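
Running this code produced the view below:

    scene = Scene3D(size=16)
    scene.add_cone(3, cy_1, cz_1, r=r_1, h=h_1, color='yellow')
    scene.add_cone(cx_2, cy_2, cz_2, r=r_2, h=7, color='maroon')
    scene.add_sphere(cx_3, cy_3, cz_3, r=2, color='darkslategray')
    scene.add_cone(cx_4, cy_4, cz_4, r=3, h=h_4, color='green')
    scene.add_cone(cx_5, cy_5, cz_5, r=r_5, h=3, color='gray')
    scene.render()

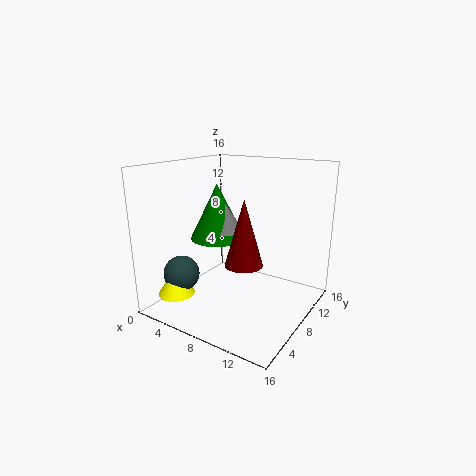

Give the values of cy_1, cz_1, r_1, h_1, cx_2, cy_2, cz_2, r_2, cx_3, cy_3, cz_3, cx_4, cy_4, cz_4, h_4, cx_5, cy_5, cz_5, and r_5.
cy_1 = 3
cz_1 = 2
r_1 = 2
h_1 = 3
cx_2 = 10
cy_2 = 6
cz_2 = 6
r_2 = 2
cx_3 = 3
cy_3 = 4
cz_3 = 4
cx_4 = 6
cy_4 = 7
cz_4 = 8
h_4 = 6
cx_5 = 7
cy_5 = 7
cz_5 = 9
r_5 = 2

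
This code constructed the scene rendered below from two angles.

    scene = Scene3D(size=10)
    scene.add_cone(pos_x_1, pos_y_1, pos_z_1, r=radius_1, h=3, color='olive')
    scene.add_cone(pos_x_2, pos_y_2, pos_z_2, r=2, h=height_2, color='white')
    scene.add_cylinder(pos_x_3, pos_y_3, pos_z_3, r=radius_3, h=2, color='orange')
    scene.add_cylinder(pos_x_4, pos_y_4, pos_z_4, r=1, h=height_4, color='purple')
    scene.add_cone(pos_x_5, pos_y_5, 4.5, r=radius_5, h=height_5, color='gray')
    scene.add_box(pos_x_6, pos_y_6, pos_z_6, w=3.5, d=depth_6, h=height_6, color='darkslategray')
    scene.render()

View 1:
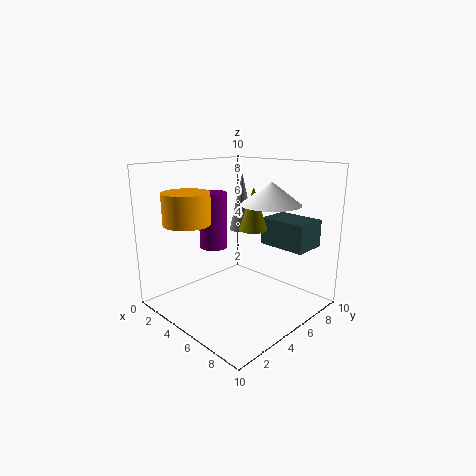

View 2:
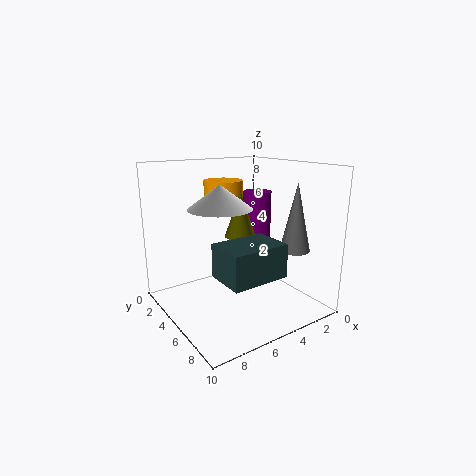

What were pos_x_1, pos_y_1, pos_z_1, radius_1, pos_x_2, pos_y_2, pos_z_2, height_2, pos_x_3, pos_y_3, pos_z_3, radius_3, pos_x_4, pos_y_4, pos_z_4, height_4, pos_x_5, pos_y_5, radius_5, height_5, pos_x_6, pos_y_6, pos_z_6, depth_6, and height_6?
pos_x_1 = 5.5; pos_y_1 = 6; pos_z_1 = 5.5; radius_1 = 1; pos_x_2 = 7; pos_y_2 = 6; pos_z_2 = 7.5; height_2 = 1.5; pos_x_3 = 4; pos_y_3 = 1.5; pos_z_3 = 6.5; radius_3 = 1.5; pos_x_4 = 3; pos_y_4 = 4.5; pos_z_4 = 4; height_4 = 4; pos_x_5 = 2.5; pos_y_5 = 8; radius_5 = 1; height_5 = 4.5; pos_x_6 = 5; pos_y_6 = 7.5; pos_z_6 = 4; depth_6 = 2.5; height_6 = 2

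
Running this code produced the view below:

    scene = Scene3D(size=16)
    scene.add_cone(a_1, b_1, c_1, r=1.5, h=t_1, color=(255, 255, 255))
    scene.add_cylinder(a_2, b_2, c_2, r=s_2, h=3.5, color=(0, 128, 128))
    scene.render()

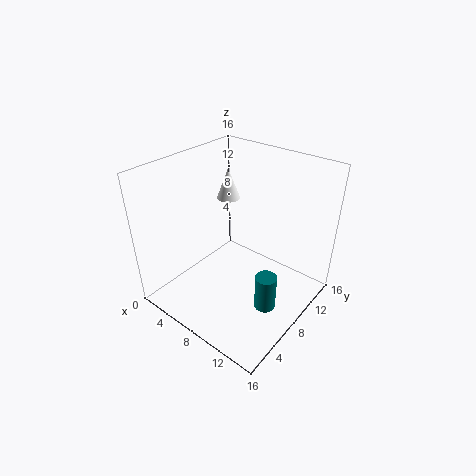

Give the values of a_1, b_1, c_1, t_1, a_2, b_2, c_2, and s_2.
a_1 = 2, b_1 = 13.5, c_1 = 9, t_1 = 4, a_2 = 14.5, b_2 = 4, c_2 = 5, s_2 = 1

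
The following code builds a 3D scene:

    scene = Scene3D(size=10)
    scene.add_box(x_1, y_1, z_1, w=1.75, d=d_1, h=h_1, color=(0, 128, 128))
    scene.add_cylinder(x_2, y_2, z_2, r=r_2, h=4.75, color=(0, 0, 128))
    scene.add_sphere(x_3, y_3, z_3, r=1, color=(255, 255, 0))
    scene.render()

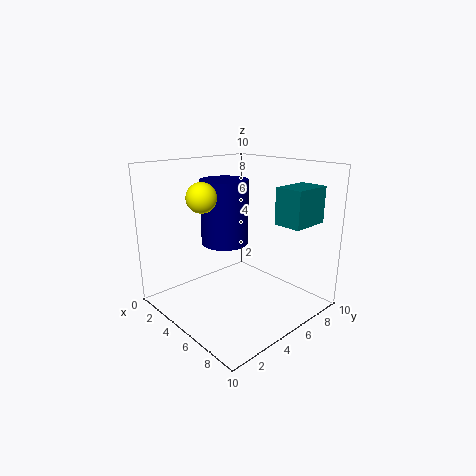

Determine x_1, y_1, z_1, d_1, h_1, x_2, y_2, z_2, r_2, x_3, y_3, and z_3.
x_1 = 8.25
y_1 = 5
z_1 = 6.75
d_1 = 2.5
h_1 = 2.25
x_2 = 3
y_2 = 5.5
z_2 = 4
r_2 = 1.75
x_3 = 4
y_3 = 2.75
z_3 = 8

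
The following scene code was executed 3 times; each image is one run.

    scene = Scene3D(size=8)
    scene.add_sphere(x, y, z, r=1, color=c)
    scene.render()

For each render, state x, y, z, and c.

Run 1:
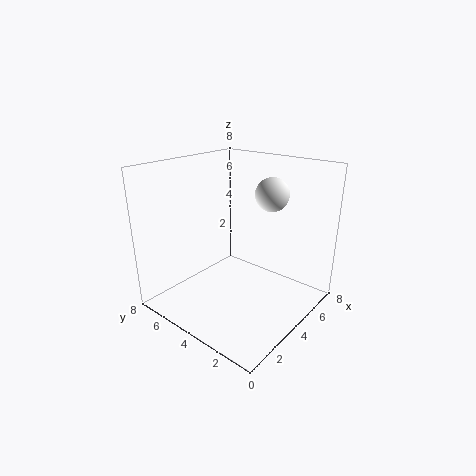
x = 6.5, y = 3.5, z = 6, c = 'white'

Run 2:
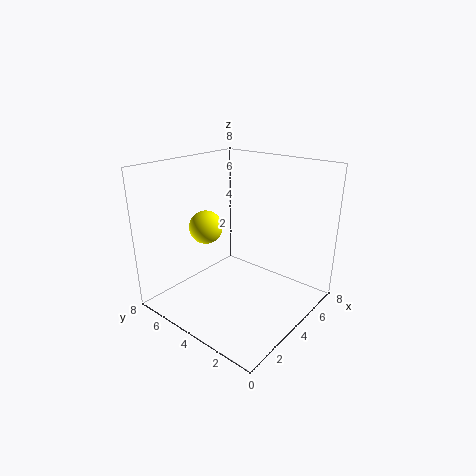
x = 4, y = 6.5, z = 4, c = 'yellow'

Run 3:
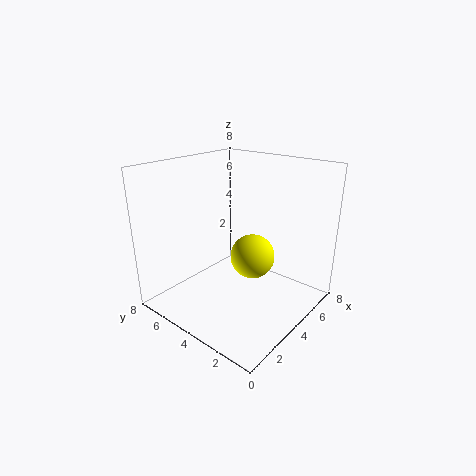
x = 2, y = 1.5, z = 4.5, c = 'yellow'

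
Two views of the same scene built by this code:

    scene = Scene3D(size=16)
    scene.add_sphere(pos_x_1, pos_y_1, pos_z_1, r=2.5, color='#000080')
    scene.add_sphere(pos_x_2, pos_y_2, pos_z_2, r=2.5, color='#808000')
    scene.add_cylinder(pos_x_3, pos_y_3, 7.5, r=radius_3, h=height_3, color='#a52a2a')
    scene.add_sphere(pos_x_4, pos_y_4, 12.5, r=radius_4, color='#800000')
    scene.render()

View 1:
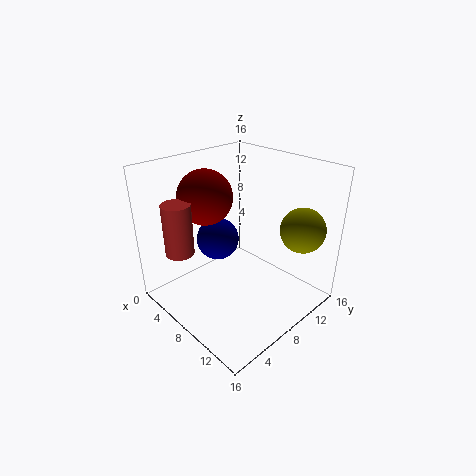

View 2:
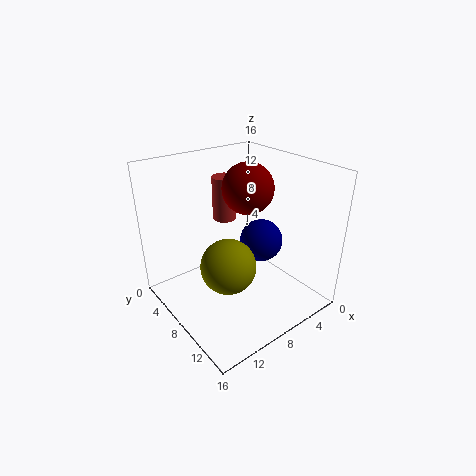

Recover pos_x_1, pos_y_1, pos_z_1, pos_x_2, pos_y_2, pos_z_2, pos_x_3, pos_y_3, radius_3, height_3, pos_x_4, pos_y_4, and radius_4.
pos_x_1 = 4.5
pos_y_1 = 8
pos_z_1 = 6.5
pos_x_2 = 13
pos_y_2 = 13
pos_z_2 = 9
pos_x_3 = 5.5
pos_y_3 = 2
radius_3 = 1.5
height_3 = 5.5
pos_x_4 = 5
pos_y_4 = 6
radius_4 = 3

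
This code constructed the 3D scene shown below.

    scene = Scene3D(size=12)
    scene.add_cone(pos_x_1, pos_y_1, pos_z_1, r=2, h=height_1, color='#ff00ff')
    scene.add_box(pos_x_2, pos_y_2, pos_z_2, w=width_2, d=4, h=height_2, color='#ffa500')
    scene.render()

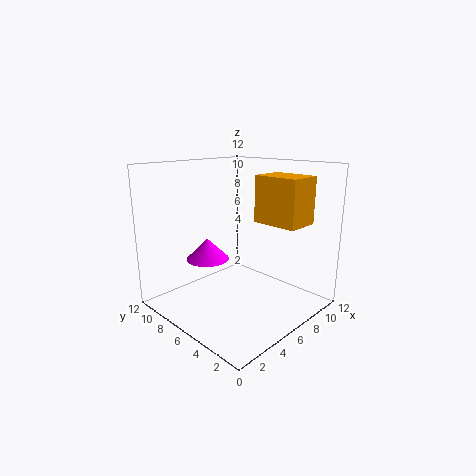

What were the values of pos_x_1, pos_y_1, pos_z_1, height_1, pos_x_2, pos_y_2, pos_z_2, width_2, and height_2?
pos_x_1 = 6
pos_y_1 = 10
pos_z_1 = 3
height_1 = 2
pos_x_2 = 8
pos_y_2 = 2
pos_z_2 = 7
width_2 = 3
height_2 = 4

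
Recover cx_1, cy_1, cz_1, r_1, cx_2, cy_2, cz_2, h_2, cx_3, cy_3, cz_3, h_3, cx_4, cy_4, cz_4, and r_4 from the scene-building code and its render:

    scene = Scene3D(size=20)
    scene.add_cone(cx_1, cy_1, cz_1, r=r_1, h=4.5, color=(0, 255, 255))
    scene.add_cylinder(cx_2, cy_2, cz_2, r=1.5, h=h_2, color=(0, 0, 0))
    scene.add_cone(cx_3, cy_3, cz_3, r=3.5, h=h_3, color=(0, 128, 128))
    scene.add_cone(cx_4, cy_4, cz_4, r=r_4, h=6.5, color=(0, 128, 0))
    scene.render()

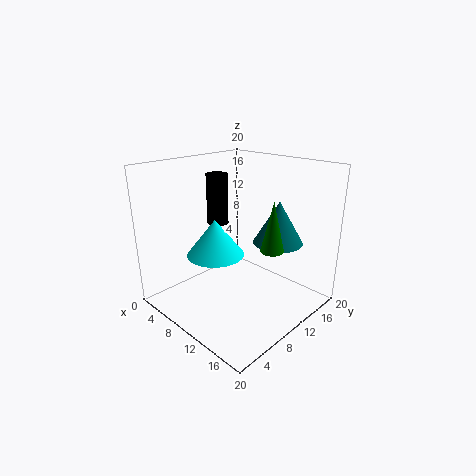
cx_1 = 11.5
cy_1 = 4.5
cz_1 = 10
r_1 = 3.5
cx_2 = 6.5
cy_2 = 9.5
cz_2 = 11.5
h_2 = 7
cx_3 = 13.5
cy_3 = 14.5
cz_3 = 9
h_3 = 6
cx_4 = 16
cy_4 = 10
cz_4 = 10
r_4 = 1.5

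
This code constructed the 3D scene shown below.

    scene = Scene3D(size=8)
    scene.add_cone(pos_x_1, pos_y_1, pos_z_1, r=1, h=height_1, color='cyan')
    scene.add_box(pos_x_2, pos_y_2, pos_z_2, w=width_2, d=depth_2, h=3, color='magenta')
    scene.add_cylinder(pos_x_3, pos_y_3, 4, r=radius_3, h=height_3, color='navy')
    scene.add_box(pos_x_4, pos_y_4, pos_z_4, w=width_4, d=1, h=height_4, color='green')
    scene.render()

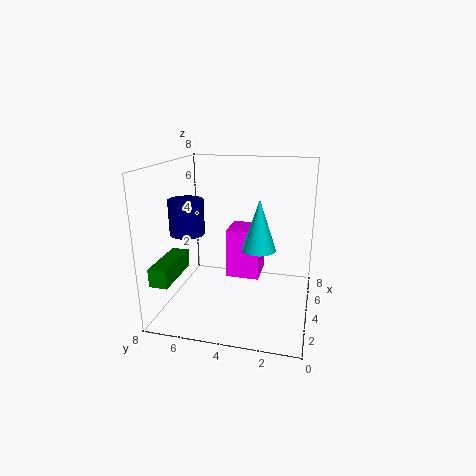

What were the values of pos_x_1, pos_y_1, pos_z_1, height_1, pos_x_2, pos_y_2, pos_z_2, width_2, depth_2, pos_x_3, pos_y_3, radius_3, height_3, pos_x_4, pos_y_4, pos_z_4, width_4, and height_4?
pos_x_1 = 5; pos_y_1 = 3; pos_z_1 = 3; height_1 = 3; pos_x_2 = 5; pos_y_2 = 3; pos_z_2 = 1; width_2 = 2; depth_2 = 2; pos_x_3 = 4; pos_y_3 = 7; radius_3 = 1; height_3 = 2; pos_x_4 = 1; pos_y_4 = 7; pos_z_4 = 2; width_4 = 3; height_4 = 1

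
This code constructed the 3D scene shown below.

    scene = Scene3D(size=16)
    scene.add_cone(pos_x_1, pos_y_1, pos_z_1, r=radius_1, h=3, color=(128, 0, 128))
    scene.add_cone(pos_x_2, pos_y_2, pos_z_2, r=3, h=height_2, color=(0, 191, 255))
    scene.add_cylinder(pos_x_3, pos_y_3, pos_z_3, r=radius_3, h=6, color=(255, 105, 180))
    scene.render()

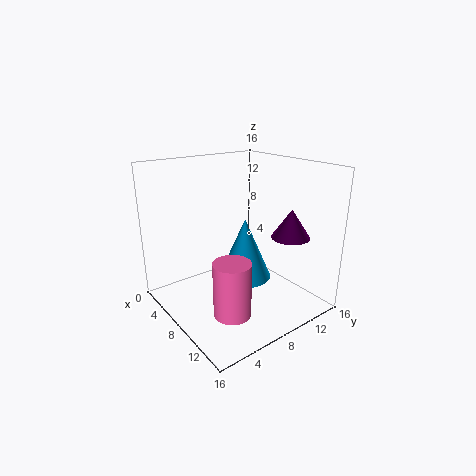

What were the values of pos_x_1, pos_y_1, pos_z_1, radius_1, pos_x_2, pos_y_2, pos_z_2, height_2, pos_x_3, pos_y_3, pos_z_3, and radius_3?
pos_x_1 = 13
pos_y_1 = 11
pos_z_1 = 9
radius_1 = 2
pos_x_2 = 8
pos_y_2 = 9
pos_z_2 = 3
height_2 = 7
pos_x_3 = 11
pos_y_3 = 5
pos_z_3 = 1
radius_3 = 2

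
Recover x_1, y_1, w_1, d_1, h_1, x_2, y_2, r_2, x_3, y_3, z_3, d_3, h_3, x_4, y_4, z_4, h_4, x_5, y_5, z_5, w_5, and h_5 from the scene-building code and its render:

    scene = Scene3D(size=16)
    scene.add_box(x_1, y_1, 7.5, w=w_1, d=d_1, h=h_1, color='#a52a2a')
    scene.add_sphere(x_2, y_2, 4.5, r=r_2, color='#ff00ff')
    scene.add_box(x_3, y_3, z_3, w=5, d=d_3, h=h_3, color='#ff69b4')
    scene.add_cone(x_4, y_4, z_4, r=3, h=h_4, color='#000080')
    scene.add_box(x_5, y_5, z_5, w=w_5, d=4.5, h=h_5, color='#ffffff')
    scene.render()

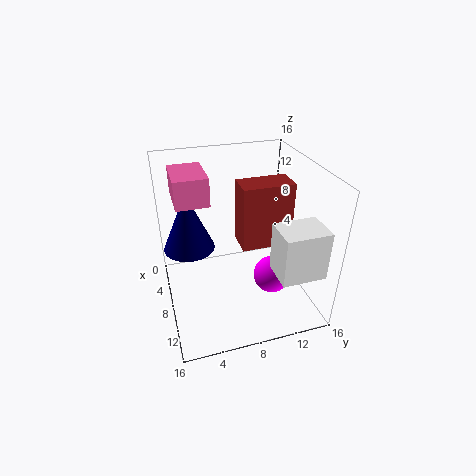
x_1 = 7; y_1 = 8; w_1 = 3; d_1 = 5.5; h_1 = 7; x_2 = 11; y_2 = 11; r_2 = 2; x_3 = 3.5; y_3 = 1.5; z_3 = 12.5; d_3 = 3.5; h_3 = 3; x_4 = 4.5; y_4 = 3; z_4 = 5.5; h_4 = 7; x_5 = 12.5; y_5 = 10; z_5 = 7; w_5 = 3.5; h_5 = 5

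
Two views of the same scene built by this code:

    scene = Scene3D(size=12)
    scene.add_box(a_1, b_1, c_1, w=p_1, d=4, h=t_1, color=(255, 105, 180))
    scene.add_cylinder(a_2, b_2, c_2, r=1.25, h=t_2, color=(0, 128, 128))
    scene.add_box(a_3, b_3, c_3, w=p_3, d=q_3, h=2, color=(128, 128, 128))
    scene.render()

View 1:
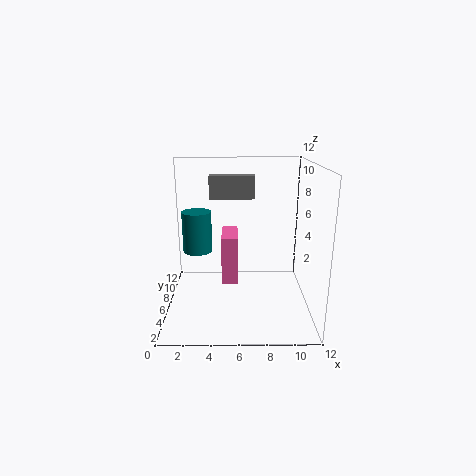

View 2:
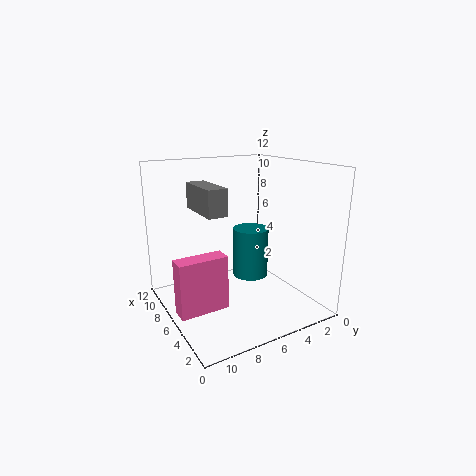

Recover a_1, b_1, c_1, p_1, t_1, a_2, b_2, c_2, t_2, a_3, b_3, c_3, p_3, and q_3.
a_1 = 4.5, b_1 = 7.75, c_1 = 0.75, p_1 = 1.5, t_1 = 4.5, a_2 = 2.5, b_2 = 7, c_2 = 4.5, t_2 = 3.5, a_3 = 3.5, b_3 = 8.25, c_3 = 8.75, p_3 = 4, q_3 = 1.5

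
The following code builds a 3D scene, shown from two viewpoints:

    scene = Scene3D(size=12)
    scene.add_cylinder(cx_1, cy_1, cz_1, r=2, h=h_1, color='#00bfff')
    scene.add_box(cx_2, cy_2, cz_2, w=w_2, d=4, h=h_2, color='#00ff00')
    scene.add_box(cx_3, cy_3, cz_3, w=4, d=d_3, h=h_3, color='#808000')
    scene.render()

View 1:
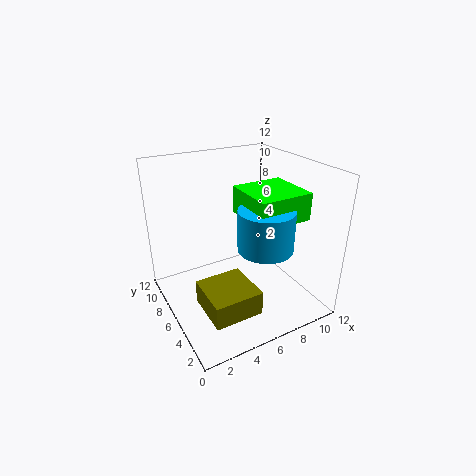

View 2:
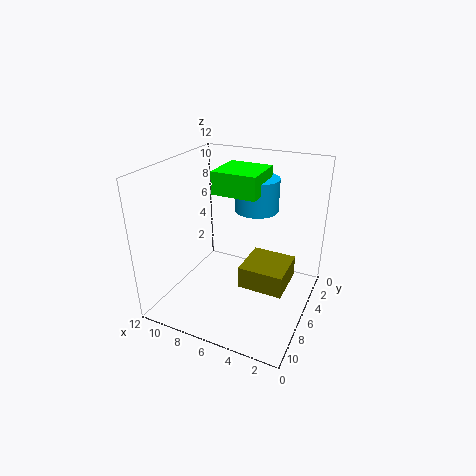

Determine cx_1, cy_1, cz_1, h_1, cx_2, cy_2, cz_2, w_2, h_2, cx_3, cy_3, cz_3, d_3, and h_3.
cx_1 = 6, cy_1 = 2, cz_1 = 7, h_1 = 3, cx_2 = 5, cy_2 = 1, cz_2 = 9, w_2 = 4, h_2 = 2, cx_3 = 2, cy_3 = 2, cz_3 = 1, d_3 = 4, h_3 = 2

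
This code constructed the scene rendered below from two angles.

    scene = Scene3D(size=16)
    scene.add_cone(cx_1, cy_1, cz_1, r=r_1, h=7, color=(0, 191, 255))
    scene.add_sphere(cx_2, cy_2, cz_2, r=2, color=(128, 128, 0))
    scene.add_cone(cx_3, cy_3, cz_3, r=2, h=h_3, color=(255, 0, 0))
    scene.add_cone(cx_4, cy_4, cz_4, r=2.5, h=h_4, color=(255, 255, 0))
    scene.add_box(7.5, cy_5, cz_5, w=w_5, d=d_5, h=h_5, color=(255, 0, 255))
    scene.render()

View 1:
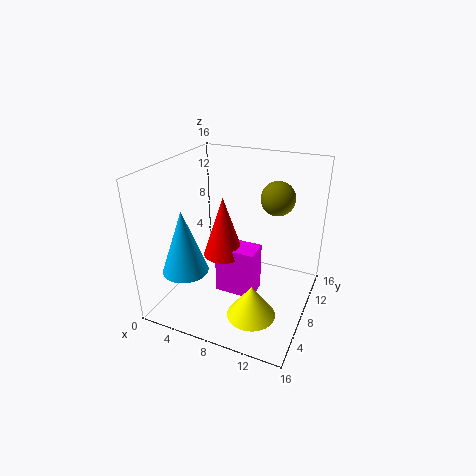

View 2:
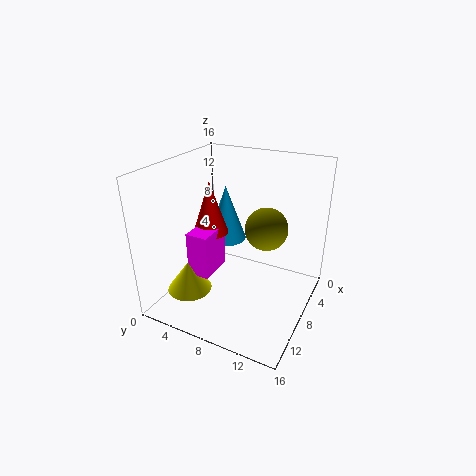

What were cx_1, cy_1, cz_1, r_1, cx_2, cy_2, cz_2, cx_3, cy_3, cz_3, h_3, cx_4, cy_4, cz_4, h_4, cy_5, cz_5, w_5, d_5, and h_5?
cx_1 = 3.5
cy_1 = 4
cz_1 = 5
r_1 = 2.5
cx_2 = 11
cy_2 = 12.5
cz_2 = 11.5
cx_3 = 8
cy_3 = 4.5
cz_3 = 8
h_3 = 6
cx_4 = 11.5
cy_4 = 3.5
cz_4 = 2
h_4 = 3.5
cy_5 = 3.5
cz_5 = 4
w_5 = 4
d_5 = 2.5
h_5 = 5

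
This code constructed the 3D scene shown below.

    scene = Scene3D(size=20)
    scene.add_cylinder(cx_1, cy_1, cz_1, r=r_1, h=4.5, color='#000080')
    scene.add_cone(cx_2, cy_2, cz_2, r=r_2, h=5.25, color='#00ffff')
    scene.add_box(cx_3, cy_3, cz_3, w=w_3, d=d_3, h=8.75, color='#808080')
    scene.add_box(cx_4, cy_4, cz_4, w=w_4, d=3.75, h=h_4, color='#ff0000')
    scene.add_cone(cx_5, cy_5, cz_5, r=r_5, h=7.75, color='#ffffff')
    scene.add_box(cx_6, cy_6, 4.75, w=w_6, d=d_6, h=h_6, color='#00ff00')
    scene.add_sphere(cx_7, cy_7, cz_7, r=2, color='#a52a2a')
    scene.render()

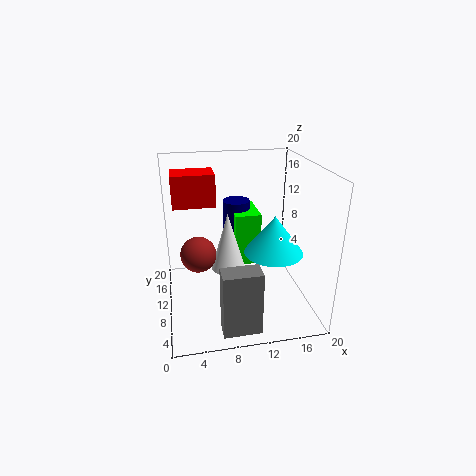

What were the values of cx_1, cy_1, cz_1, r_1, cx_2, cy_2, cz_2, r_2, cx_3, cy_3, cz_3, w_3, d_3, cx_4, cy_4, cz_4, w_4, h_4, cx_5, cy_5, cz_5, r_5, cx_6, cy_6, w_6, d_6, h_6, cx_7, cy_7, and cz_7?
cx_1 = 10.75; cy_1 = 15; cz_1 = 9.25; r_1 = 2; cx_2 = 14.5; cy_2 = 7.75; cz_2 = 8.5; r_2 = 4; cx_3 = 6.5; cy_3 = 1.5; cz_3 = 0.25; w_3 = 5; d_3 = 2.75; cx_4 = 1.5; cy_4 = 7.25; cz_4 = 15.75; w_4 = 5.25; h_4 = 4; cx_5 = 8.25; cy_5 = 8; cz_5 = 6.75; r_5 = 2.25; cx_6 = 10; cy_6 = 11.5; w_6 = 3.75; d_6 = 6; h_6 = 7.75; cx_7 = 4; cy_7 = 2.75; cz_7 = 12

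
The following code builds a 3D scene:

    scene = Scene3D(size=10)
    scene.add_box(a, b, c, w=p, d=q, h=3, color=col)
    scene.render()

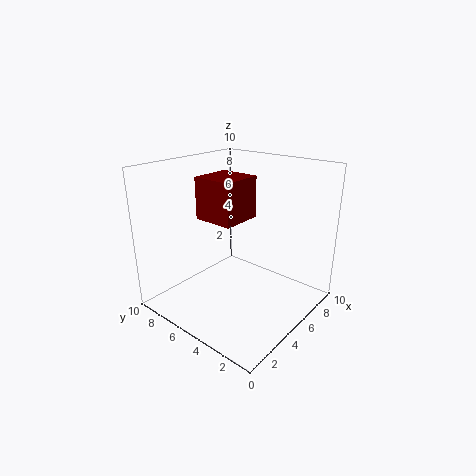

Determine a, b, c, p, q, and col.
a = 4; b = 5; c = 6; p = 3; q = 3; col = 'maroon'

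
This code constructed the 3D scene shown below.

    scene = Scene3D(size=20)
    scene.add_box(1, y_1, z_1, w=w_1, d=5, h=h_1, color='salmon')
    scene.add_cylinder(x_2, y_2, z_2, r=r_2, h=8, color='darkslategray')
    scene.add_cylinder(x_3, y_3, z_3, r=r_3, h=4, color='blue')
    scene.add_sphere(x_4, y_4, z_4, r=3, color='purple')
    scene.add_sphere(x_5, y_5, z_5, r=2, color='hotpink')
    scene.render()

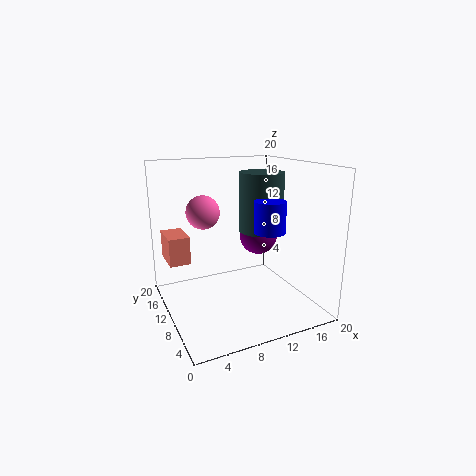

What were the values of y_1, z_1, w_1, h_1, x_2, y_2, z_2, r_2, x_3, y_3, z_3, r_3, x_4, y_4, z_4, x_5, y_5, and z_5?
y_1 = 13; z_1 = 6; w_1 = 3; h_1 = 4; x_2 = 13; y_2 = 9; z_2 = 11; r_2 = 3; x_3 = 12; y_3 = 5; z_3 = 12; r_3 = 2; x_4 = 16; y_4 = 15; z_4 = 8; x_5 = 4; y_5 = 7; z_5 = 15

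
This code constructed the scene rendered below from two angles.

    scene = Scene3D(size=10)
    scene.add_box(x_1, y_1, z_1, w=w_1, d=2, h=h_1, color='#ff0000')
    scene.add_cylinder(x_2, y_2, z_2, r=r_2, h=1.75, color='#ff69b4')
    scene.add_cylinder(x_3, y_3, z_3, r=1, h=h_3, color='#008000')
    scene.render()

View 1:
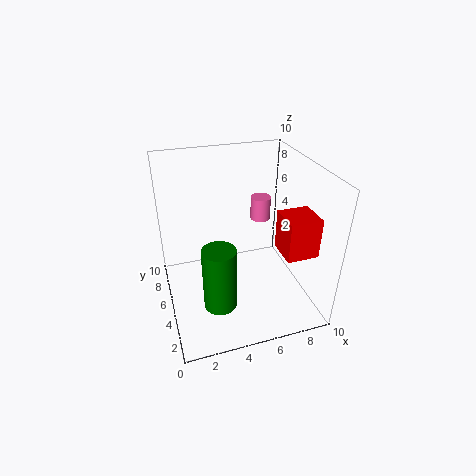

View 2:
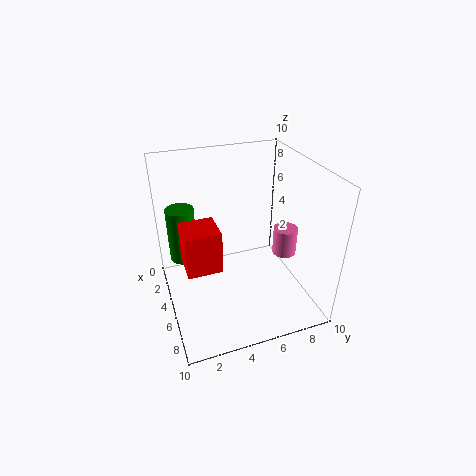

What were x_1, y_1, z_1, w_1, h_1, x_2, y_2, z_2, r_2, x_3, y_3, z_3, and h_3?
x_1 = 6.75; y_1 = 0.75; z_1 = 5.5; w_1 = 2; h_1 = 2.5; x_2 = 7.5; y_2 = 7.25; z_2 = 5; r_2 = 0.75; x_3 = 2.75; y_3 = 1.5; z_3 = 2.75; h_3 = 4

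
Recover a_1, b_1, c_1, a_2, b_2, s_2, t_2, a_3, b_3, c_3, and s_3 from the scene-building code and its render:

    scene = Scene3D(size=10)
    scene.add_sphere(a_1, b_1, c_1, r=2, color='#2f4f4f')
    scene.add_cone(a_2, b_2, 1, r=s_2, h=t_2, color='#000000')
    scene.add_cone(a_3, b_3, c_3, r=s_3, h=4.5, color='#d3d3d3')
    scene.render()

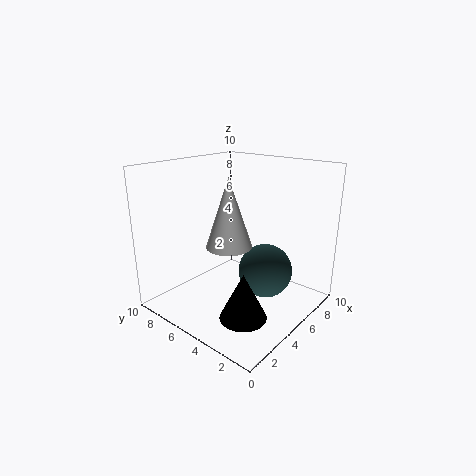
a_1 = 7
b_1 = 4
c_1 = 2
a_2 = 2.5
b_2 = 2.5
s_2 = 1.5
t_2 = 3
a_3 = 3.5
b_3 = 4.5
c_3 = 5
s_3 = 1.5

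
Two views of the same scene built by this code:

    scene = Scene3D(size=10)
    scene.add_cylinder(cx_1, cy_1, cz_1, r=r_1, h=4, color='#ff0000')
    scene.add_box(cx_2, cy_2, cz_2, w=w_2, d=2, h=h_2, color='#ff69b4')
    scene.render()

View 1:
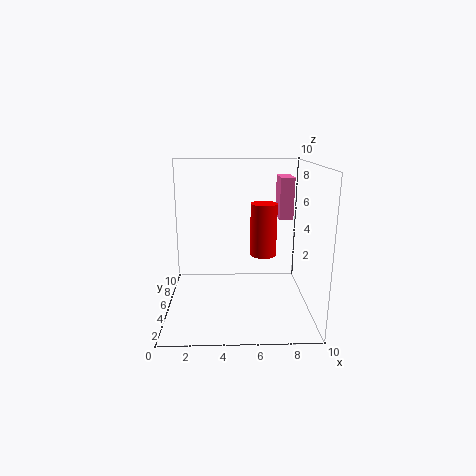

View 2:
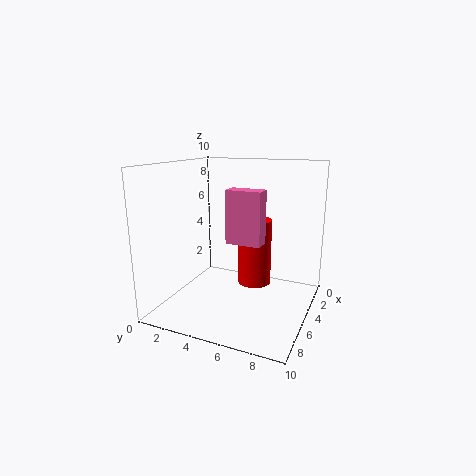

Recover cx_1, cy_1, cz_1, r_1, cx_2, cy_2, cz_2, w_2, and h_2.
cx_1 = 7, cy_1 = 7, cz_1 = 3, r_1 = 1, cx_2 = 8, cy_2 = 6, cz_2 = 6, w_2 = 1, h_2 = 3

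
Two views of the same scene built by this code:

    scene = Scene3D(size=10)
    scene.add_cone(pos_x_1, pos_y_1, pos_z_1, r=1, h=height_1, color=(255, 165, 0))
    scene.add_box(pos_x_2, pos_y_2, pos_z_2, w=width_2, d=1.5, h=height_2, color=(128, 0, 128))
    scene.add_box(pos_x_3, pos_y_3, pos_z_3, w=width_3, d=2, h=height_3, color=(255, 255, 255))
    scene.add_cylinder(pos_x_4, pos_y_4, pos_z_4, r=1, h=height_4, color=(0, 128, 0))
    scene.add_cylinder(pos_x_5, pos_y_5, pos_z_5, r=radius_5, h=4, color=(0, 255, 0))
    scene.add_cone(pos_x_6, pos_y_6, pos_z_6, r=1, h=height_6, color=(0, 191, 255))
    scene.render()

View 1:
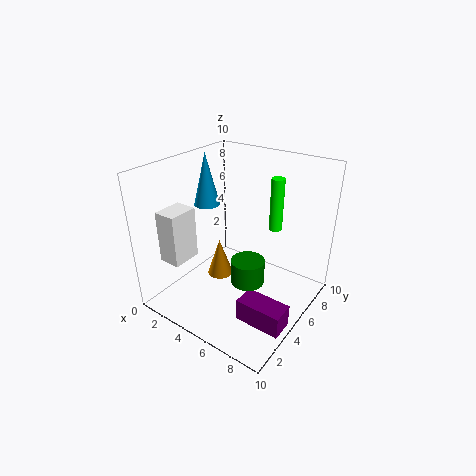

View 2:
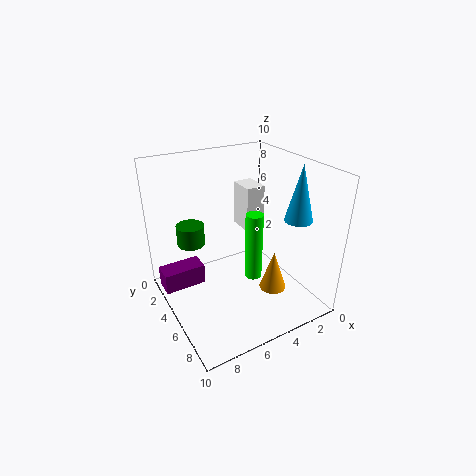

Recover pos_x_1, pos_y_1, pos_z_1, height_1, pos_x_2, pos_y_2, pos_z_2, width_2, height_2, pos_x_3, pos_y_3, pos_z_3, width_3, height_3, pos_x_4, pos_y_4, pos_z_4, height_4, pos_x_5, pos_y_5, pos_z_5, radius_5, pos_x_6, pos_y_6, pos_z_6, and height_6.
pos_x_1 = 2.5
pos_y_1 = 6
pos_z_1 = 0.5
height_1 = 3
pos_x_2 = 7
pos_y_2 = 2
pos_z_2 = 1
width_2 = 3
height_2 = 1.5
pos_x_3 = 1.5
pos_y_3 = 1
pos_z_3 = 4
width_3 = 1.5
height_3 = 3.5
pos_x_4 = 7.5
pos_y_4 = 2.5
pos_z_4 = 4
height_4 = 1.5
pos_x_5 = 6
pos_y_5 = 8.5
pos_z_5 = 4.5
radius_5 = 0.5
pos_x_6 = 1
pos_y_6 = 6.5
pos_z_6 = 6
height_6 = 4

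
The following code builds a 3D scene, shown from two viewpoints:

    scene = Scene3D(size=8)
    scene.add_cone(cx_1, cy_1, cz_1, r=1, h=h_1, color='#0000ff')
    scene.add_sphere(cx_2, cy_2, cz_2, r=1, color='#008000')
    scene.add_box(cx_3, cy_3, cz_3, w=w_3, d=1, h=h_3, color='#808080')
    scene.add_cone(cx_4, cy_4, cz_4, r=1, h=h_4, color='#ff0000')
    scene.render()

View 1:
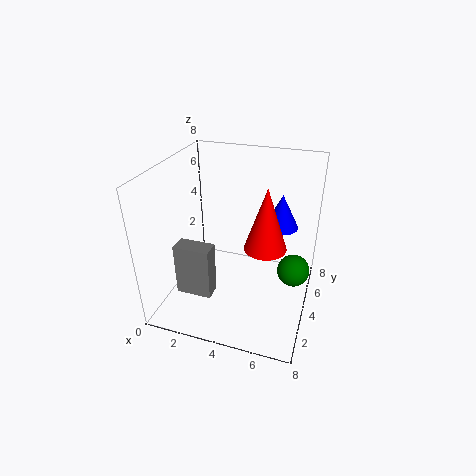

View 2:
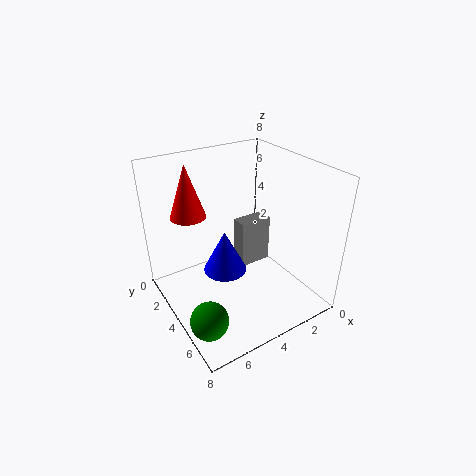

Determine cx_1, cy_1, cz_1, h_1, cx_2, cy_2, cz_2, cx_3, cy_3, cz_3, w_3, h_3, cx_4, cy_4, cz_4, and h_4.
cx_1 = 6
cy_1 = 6
cz_1 = 4
h_1 = 2
cx_2 = 7
cy_2 = 6
cz_2 = 1
cx_3 = 1
cy_3 = 2
cz_3 = 1
w_3 = 2
h_3 = 3
cx_4 = 6
cy_4 = 2
cz_4 = 5
h_4 = 3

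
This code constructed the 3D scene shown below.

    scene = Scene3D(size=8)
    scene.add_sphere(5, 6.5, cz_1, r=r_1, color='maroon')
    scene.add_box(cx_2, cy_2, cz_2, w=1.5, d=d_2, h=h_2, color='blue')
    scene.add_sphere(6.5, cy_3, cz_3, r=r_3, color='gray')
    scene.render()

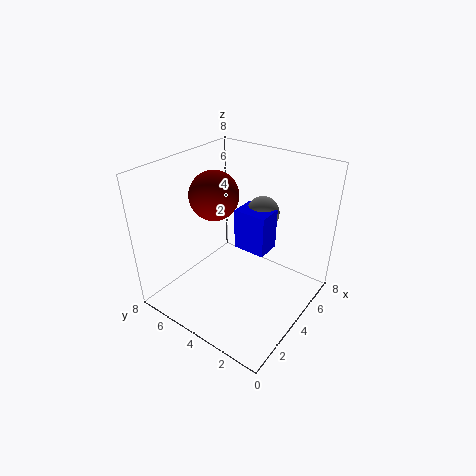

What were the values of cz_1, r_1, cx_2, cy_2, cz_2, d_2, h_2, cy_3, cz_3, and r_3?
cz_1 = 5.5; r_1 = 1.5; cx_2 = 5; cy_2 = 3; cz_2 = 2.5; d_2 = 2; h_2 = 2.5; cy_3 = 4; cz_3 = 4.5; r_3 = 1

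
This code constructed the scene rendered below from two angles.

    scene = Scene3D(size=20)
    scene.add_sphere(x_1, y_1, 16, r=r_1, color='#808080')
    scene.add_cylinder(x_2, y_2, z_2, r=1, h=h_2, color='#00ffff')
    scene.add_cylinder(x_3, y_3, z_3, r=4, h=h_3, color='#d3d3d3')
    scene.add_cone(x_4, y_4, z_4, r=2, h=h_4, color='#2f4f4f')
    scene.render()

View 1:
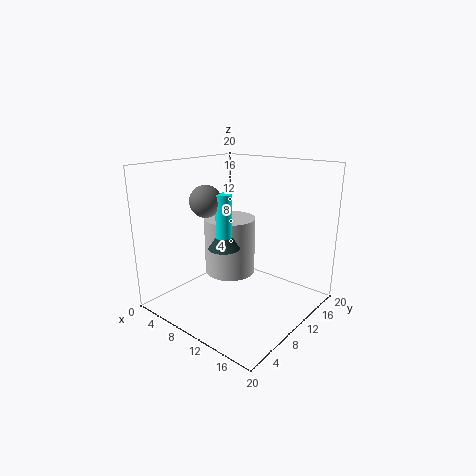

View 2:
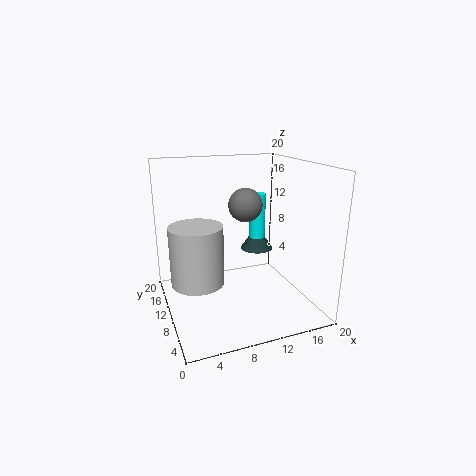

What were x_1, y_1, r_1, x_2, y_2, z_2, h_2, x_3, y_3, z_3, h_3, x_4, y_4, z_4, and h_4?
x_1 = 9; y_1 = 5; r_1 = 2; x_2 = 11; y_2 = 6; z_2 = 10; h_2 = 7; x_3 = 5; y_3 = 14; z_3 = 2; h_3 = 9; x_4 = 11; y_4 = 6; z_4 = 10; h_4 = 3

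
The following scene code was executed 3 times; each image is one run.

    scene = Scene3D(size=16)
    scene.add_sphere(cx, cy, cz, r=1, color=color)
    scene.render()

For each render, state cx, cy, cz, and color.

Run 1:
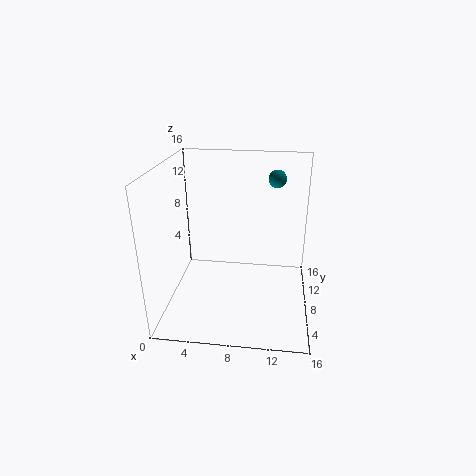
cx = 12; cy = 11; cz = 14; color = 'teal'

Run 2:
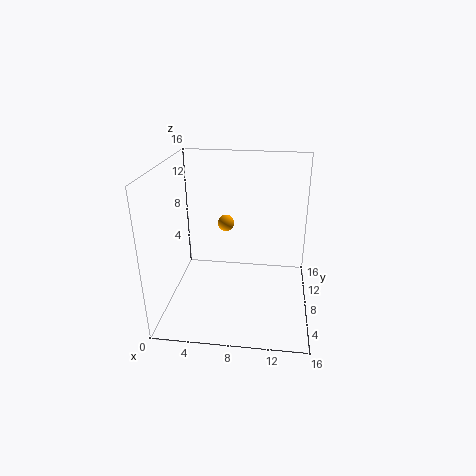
cx = 6; cy = 12; cz = 8; color = 'orange'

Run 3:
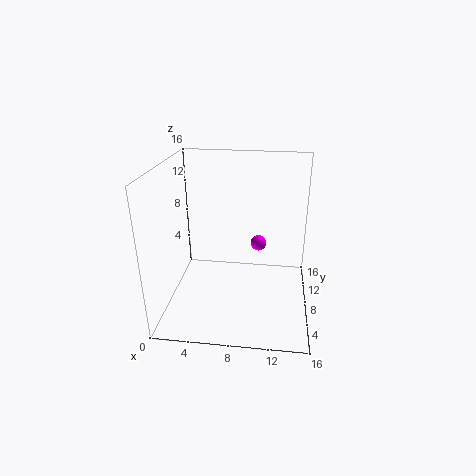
cx = 10; cy = 13; cz = 5; color = 'magenta'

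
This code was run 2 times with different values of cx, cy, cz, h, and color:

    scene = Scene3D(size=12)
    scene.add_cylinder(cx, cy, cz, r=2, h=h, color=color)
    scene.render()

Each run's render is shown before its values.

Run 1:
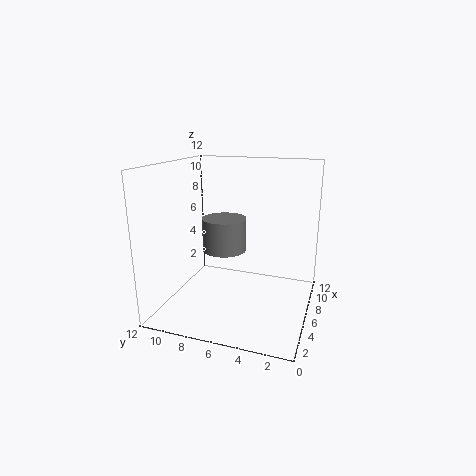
cx = 8, cy = 8, cz = 4, h = 3, color = 'gray'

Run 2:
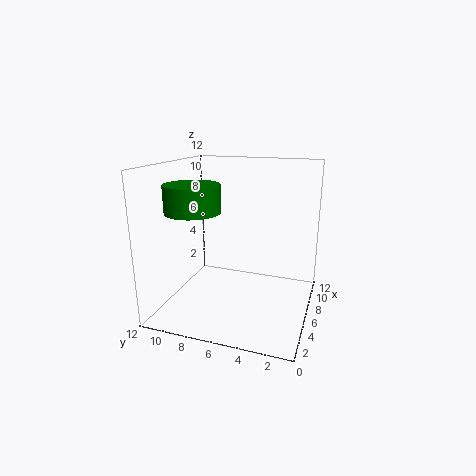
cx = 2, cy = 8, cz = 9, h = 2, color = 'green'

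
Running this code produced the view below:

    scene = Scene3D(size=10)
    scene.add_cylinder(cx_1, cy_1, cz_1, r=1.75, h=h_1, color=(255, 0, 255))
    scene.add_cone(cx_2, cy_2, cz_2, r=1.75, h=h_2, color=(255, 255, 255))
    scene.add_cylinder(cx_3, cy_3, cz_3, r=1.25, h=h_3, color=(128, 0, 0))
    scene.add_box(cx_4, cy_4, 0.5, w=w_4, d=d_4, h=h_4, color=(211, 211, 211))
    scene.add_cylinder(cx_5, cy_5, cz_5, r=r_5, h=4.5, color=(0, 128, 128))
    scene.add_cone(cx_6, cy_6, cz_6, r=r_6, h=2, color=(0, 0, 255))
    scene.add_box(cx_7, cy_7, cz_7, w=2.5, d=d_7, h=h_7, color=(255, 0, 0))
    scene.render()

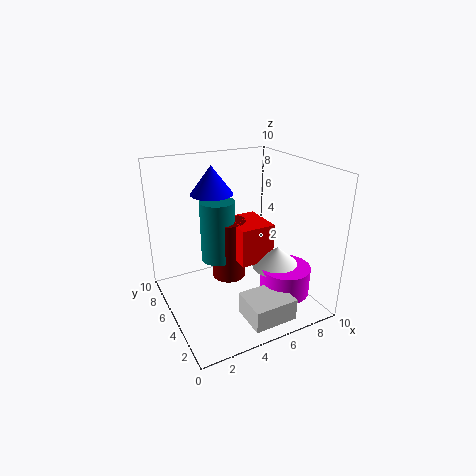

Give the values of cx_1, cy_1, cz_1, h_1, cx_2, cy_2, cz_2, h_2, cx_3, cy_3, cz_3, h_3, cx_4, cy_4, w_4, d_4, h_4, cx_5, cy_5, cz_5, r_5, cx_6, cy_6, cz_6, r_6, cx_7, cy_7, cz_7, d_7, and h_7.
cx_1 = 7.75
cy_1 = 3
cz_1 = 1
h_1 = 2
cx_2 = 7.5
cy_2 = 3.75
cz_2 = 2.75
h_2 = 1.5
cx_3 = 5
cy_3 = 6.5
cz_3 = 1.25
h_3 = 4.5
cx_4 = 4
cy_4 = 0.5
w_4 = 3
d_4 = 2.5
h_4 = 1.5
cx_5 = 4.25
cy_5 = 6.75
cz_5 = 2.75
r_5 = 1.25
cx_6 = 4
cy_6 = 7
cz_6 = 7.75
r_6 = 1.5
cx_7 = 5
cy_7 = 4.25
cz_7 = 3
d_7 = 3
h_7 = 2.75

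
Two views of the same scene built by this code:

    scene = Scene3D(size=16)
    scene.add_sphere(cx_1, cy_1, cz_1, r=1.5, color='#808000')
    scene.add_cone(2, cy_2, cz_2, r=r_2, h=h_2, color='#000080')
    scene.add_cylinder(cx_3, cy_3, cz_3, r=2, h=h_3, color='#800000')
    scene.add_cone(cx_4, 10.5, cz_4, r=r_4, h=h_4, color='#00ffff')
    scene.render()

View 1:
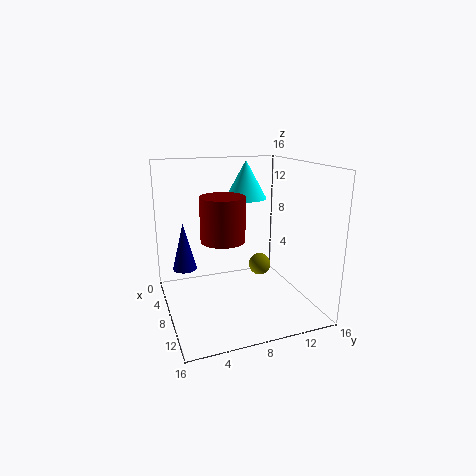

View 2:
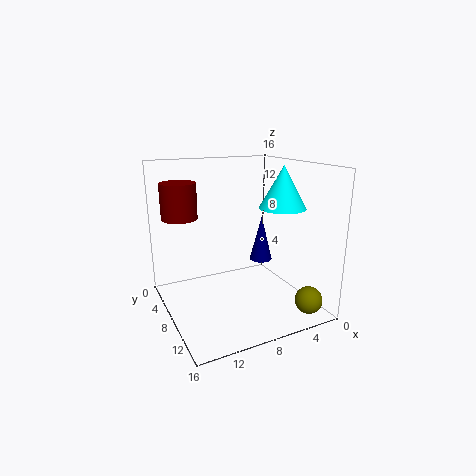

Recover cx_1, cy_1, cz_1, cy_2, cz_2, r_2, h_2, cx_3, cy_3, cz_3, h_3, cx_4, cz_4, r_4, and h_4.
cx_1 = 2; cy_1 = 13.5; cz_1 = 1.5; cy_2 = 3; cz_2 = 2.5; r_2 = 1.5; h_2 = 6; cx_3 = 13.5; cy_3 = 4.5; cz_3 = 10; h_3 = 4; cx_4 = 4; cz_4 = 11.5; r_4 = 2.5; h_4 = 4.5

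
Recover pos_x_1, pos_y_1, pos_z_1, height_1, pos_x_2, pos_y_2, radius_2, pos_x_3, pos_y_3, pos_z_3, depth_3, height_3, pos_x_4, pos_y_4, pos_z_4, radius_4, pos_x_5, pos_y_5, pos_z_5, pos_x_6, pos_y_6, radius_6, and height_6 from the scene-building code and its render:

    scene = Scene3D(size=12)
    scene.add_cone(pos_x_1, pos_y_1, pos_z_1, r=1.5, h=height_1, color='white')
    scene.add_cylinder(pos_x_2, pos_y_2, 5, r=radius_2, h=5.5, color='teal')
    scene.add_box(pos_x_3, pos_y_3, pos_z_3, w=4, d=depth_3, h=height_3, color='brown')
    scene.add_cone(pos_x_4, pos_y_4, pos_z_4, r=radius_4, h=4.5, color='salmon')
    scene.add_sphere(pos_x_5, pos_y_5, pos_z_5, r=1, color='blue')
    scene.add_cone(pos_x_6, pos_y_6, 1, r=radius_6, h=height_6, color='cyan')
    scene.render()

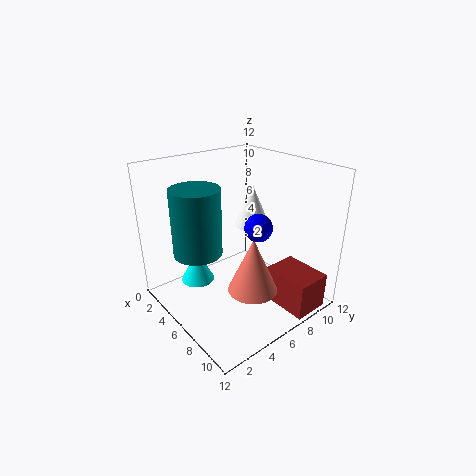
pos_x_1 = 5.5; pos_y_1 = 8; pos_z_1 = 6.5; height_1 = 3.5; pos_x_2 = 4.5; pos_y_2 = 3; radius_2 = 2; pos_x_3 = 8; pos_y_3 = 7.5; pos_z_3 = 0.5; depth_3 = 3; height_3 = 3; pos_x_4 = 8.5; pos_y_4 = 5.5; pos_z_4 = 2.5; radius_4 = 2; pos_x_5 = 9.5; pos_y_5 = 5; pos_z_5 = 8.5; pos_x_6 = 2.5; pos_y_6 = 4; radius_6 = 1.5; height_6 = 3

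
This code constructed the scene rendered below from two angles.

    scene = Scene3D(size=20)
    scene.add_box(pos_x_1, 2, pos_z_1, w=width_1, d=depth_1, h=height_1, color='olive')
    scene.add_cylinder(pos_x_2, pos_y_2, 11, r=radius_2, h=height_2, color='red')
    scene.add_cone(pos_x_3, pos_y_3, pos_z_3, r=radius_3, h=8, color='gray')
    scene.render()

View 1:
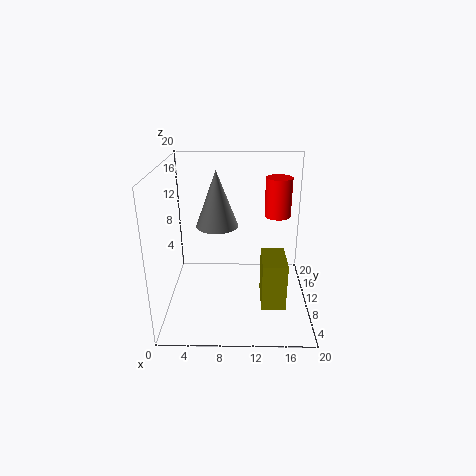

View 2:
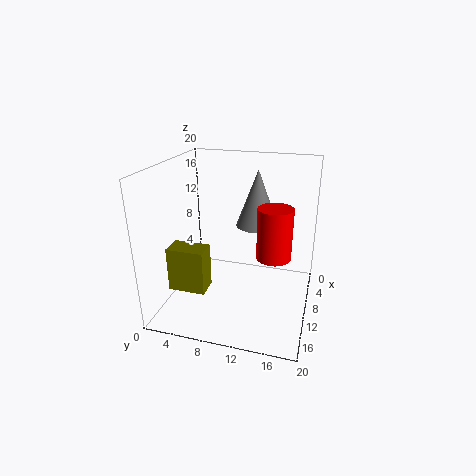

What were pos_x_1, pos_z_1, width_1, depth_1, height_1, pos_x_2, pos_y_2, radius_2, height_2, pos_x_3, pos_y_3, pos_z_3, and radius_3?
pos_x_1 = 13
pos_z_1 = 4
width_1 = 3
depth_1 = 5
height_1 = 6
pos_x_2 = 16
pos_y_2 = 16
radius_2 = 2
height_2 = 6
pos_x_3 = 7
pos_y_3 = 12
pos_z_3 = 11
radius_3 = 3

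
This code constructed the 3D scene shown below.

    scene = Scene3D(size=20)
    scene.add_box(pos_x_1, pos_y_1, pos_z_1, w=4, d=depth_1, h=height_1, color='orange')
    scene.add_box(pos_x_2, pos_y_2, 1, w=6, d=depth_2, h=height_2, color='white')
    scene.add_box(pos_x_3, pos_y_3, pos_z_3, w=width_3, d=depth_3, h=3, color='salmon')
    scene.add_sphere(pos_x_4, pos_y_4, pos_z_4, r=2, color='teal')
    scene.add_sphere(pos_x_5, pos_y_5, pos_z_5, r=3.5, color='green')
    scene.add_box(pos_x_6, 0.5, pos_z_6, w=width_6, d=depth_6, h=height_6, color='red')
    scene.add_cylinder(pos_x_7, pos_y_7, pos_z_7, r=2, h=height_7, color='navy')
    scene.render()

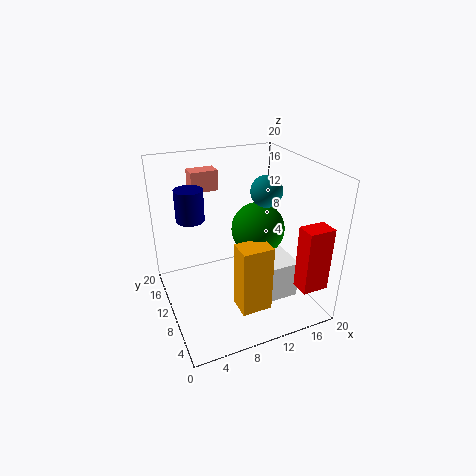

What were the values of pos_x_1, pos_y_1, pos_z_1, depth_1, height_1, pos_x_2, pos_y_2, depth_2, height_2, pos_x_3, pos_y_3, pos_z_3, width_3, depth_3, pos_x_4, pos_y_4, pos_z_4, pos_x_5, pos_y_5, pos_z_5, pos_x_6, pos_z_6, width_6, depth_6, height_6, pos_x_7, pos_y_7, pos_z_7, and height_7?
pos_x_1 = 7.5, pos_y_1 = 2.5, pos_z_1 = 3, depth_1 = 3, height_1 = 9, pos_x_2 = 11.5, pos_y_2 = 5.5, depth_2 = 6.5, height_2 = 5.5, pos_x_3 = 5.5, pos_y_3 = 16, pos_z_3 = 15, width_3 = 4, depth_3 = 2.5, pos_x_4 = 12.5, pos_y_4 = 7, pos_z_4 = 17.5, pos_x_5 = 12, pos_y_5 = 8, pos_z_5 = 12, pos_x_6 = 15, pos_z_6 = 5.5, width_6 = 3.5, depth_6 = 2.5, height_6 = 8.5, pos_x_7 = 4.5, pos_y_7 = 14, pos_z_7 = 12, height_7 = 4.5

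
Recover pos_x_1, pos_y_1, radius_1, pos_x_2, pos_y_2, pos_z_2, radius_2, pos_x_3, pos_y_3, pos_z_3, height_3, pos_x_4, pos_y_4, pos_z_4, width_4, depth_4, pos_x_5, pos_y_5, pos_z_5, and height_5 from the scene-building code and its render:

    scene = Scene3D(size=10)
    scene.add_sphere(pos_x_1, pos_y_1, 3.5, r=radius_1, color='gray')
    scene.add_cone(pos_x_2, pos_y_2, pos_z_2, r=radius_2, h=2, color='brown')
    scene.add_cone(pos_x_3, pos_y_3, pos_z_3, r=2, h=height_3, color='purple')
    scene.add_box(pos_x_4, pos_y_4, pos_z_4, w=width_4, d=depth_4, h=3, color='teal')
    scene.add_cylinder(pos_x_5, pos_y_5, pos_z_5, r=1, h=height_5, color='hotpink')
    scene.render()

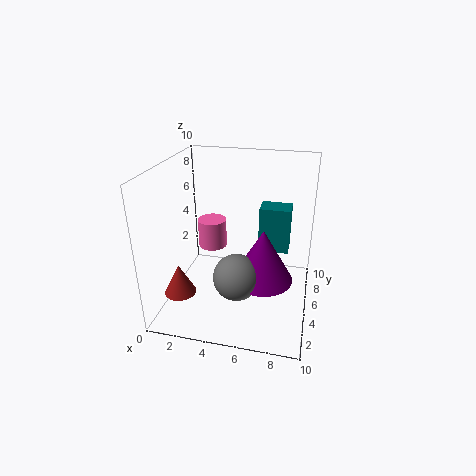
pos_x_1 = 5.5
pos_y_1 = 2.5
radius_1 = 1.5
pos_x_2 = 2
pos_y_2 = 1.5
pos_z_2 = 2.5
radius_2 = 1
pos_x_3 = 7
pos_y_3 = 3.5
pos_z_3 = 3
height_3 = 3.5
pos_x_4 = 6.5
pos_y_4 = 4.5
pos_z_4 = 4.5
width_4 = 2
depth_4 = 1.5
pos_x_5 = 3
pos_y_5 = 5.5
pos_z_5 = 4
height_5 = 2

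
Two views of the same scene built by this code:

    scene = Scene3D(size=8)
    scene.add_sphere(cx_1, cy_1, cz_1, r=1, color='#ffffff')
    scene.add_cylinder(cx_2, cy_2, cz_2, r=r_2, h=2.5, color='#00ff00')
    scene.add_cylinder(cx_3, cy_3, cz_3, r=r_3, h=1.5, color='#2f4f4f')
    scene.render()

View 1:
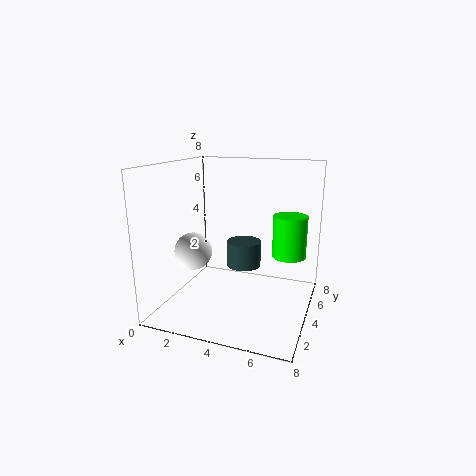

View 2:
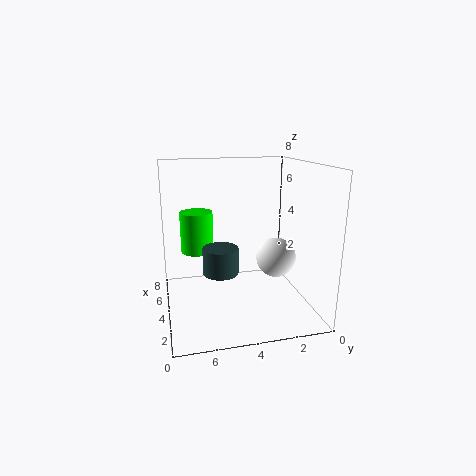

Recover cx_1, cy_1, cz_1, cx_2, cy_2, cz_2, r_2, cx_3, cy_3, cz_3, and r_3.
cx_1 = 2
cy_1 = 2.5
cz_1 = 3.5
cx_2 = 6.5
cy_2 = 6
cz_2 = 2.5
r_2 = 1
cx_3 = 4
cy_3 = 5
cz_3 = 2
r_3 = 1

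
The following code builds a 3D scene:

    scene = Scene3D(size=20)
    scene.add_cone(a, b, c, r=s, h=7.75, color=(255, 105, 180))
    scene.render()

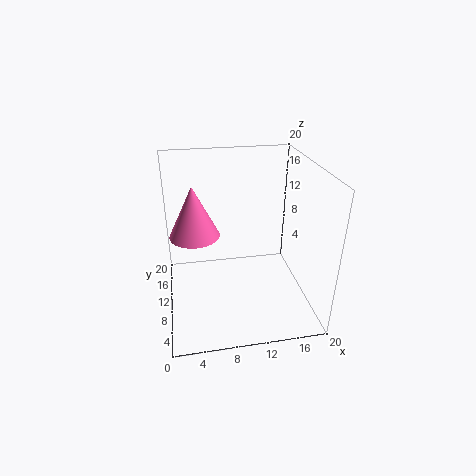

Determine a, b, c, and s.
a = 4.25
b = 14.5
c = 8.5
s = 3.75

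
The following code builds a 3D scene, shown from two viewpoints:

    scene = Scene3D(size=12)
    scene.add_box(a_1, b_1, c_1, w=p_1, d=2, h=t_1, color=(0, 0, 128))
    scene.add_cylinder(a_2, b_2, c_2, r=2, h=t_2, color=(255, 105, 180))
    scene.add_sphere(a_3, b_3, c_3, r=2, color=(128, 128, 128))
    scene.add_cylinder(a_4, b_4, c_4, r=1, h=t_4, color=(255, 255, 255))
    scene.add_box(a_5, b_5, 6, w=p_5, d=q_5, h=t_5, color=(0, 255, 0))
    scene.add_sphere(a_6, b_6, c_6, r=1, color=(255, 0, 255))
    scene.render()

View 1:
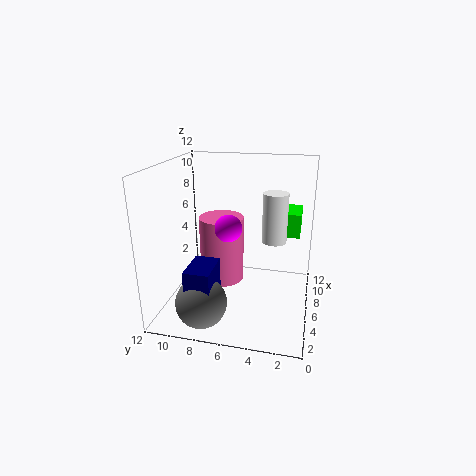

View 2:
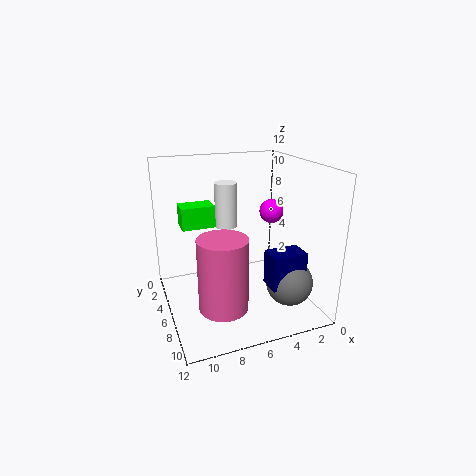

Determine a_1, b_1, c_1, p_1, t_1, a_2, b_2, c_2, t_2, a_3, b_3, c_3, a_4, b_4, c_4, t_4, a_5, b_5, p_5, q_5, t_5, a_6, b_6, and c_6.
a_1 = 1, b_1 = 7, c_1 = 2, p_1 = 3, t_1 = 3, a_2 = 8, b_2 = 8, c_2 = 1, t_2 = 6, a_3 = 2, b_3 = 8, c_3 = 2, a_4 = 6, b_4 = 3, c_4 = 6, t_4 = 4, a_5 = 7, b_5 = 1, p_5 = 3, q_5 = 2, t_5 = 2, a_6 = 3, b_6 = 6, c_6 = 8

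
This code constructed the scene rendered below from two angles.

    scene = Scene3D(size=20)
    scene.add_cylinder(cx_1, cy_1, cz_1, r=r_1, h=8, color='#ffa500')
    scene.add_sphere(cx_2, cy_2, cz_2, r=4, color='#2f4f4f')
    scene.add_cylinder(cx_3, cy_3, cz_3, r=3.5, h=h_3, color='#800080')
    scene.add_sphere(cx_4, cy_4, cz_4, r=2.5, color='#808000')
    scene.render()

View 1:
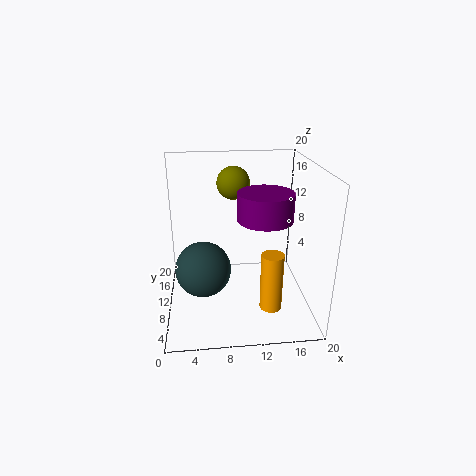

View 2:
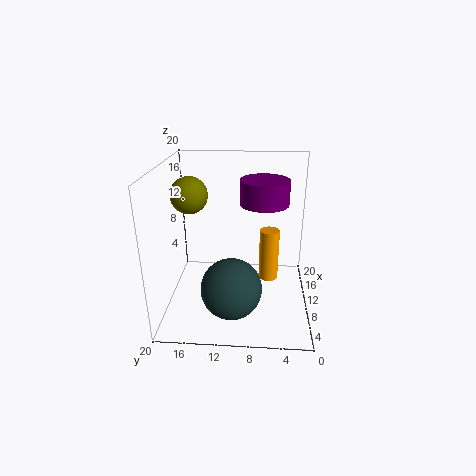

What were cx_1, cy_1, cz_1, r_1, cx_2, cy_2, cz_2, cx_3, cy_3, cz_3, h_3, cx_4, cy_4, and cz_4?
cx_1 = 14
cy_1 = 5.5
cz_1 = 1.5
r_1 = 1.5
cx_2 = 5
cy_2 = 10.5
cz_2 = 5
cx_3 = 13
cy_3 = 6.5
cz_3 = 14
h_3 = 3.5
cx_4 = 10
cy_4 = 16.5
cz_4 = 16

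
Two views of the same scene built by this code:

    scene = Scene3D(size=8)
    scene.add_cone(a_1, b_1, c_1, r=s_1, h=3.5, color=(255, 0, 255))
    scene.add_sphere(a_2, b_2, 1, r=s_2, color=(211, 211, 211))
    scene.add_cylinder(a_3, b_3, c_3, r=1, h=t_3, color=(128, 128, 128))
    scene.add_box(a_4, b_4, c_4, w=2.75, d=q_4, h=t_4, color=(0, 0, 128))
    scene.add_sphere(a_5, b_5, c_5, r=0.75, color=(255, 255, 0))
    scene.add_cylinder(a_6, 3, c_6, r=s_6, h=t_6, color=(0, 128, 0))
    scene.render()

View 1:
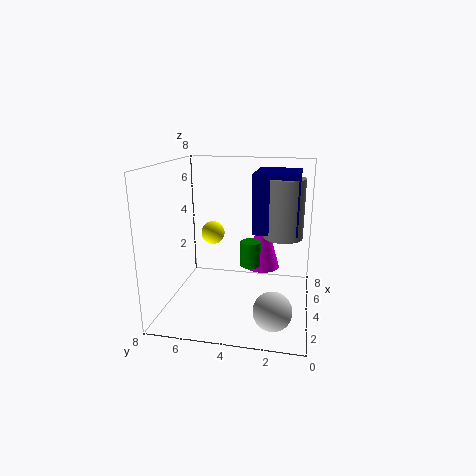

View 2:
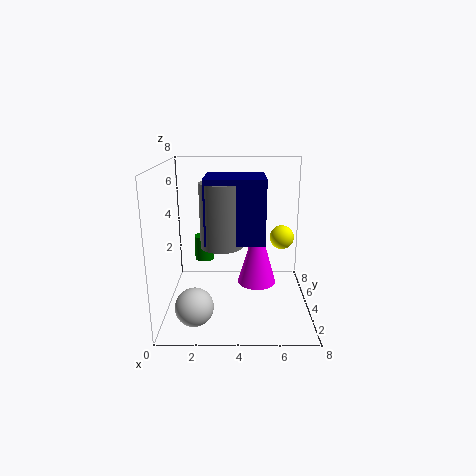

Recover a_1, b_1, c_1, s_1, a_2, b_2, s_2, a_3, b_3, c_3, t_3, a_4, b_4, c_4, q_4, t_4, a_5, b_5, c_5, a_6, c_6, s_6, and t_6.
a_1 = 5
b_1 = 2.75
c_1 = 2
s_1 = 1
a_2 = 1.75
b_2 = 1.75
s_2 = 1
a_3 = 3.25
b_3 = 1.5
c_3 = 4.5
t_3 = 3
a_4 = 2.5
b_4 = 0.75
c_4 = 4.75
q_4 = 2.25
t_4 = 3
a_5 = 6.75
b_5 = 6.25
c_5 = 3.25
a_6 = 2.25
c_6 = 3.25
s_6 = 0.5
t_6 = 1.25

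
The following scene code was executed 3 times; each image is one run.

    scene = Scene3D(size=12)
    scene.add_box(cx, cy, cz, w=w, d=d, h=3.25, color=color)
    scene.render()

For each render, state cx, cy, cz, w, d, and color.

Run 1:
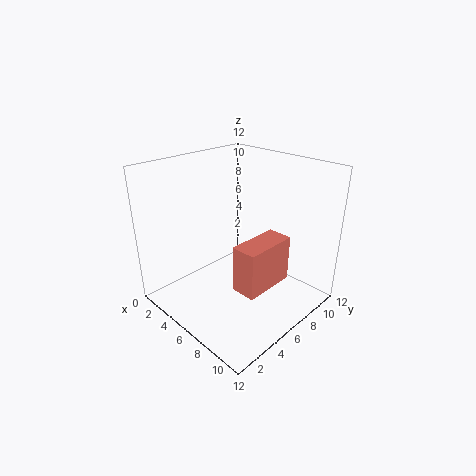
cx = 9.75
cy = 1.75
cz = 5
w = 1.75
d = 3.75
color = 'salmon'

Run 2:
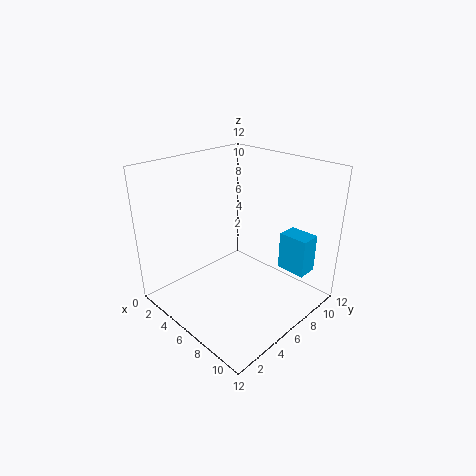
cx = 8.25
cy = 8.75
cz = 3
w = 2.5
d = 1.75
color = 'deepskyblue'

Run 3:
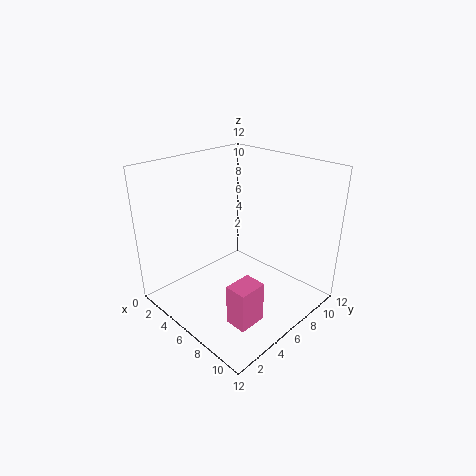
cx = 8.5
cy = 2.25
cz = 1
w = 1.75
d = 2.25
color = 'hotpink'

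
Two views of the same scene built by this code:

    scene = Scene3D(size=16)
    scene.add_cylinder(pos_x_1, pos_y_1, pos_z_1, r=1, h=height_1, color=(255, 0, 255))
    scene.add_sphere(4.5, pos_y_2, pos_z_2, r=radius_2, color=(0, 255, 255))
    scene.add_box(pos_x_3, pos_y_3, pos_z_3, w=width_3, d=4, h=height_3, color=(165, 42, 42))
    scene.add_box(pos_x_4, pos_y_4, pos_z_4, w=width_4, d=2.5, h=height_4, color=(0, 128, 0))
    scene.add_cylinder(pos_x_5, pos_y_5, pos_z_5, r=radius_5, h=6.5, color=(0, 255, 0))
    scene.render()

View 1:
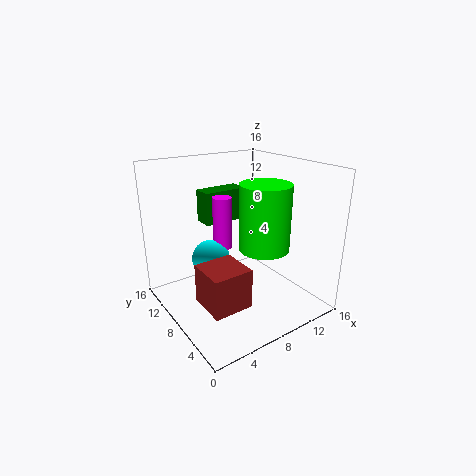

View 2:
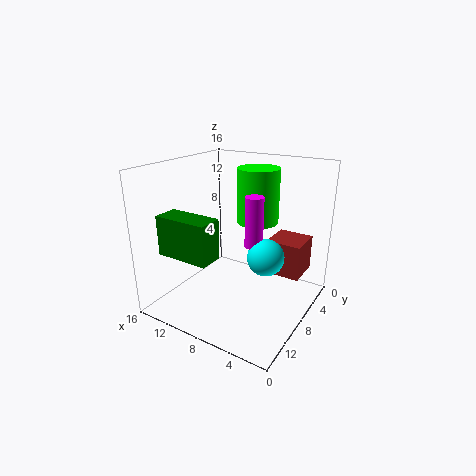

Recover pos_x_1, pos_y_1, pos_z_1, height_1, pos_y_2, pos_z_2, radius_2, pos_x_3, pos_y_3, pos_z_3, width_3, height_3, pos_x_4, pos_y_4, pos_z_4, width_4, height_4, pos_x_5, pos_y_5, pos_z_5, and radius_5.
pos_x_1 = 6
pos_y_1 = 8
pos_z_1 = 7.5
height_1 = 5.5
pos_y_2 = 8
pos_z_2 = 6.5
radius_2 = 2
pos_x_3 = 1.5
pos_y_3 = 2
pos_z_3 = 3.5
width_3 = 4
height_3 = 4
pos_x_4 = 7
pos_y_4 = 13
pos_z_4 = 8
width_4 = 5.5
height_4 = 4
pos_x_5 = 8
pos_y_5 = 3.5
pos_z_5 = 8.5
radius_5 = 2.5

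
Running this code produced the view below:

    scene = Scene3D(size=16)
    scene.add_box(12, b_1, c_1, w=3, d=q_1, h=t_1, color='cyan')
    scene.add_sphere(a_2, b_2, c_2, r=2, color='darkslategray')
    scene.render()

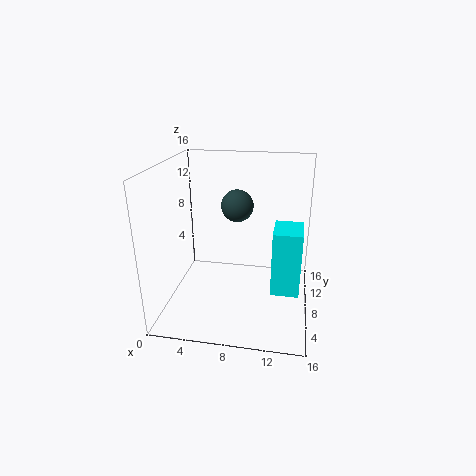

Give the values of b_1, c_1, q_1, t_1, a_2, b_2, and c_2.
b_1 = 5; c_1 = 3; q_1 = 4; t_1 = 7; a_2 = 7; b_2 = 13; c_2 = 10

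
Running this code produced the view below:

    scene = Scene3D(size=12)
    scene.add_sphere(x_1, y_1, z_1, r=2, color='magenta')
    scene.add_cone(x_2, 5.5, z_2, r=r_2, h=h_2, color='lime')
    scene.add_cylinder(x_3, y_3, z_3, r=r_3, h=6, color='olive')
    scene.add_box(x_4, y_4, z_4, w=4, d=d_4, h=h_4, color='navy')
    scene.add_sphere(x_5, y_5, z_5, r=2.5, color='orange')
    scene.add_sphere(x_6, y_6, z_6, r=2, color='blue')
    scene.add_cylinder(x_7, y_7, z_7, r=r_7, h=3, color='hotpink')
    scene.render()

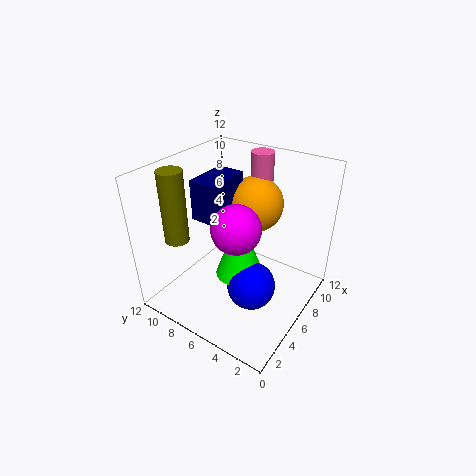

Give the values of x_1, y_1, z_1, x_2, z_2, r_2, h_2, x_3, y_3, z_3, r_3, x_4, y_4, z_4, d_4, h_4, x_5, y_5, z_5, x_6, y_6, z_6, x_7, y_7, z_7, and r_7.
x_1 = 5
y_1 = 5.5
z_1 = 7.5
x_2 = 5.5
z_2 = 3
r_2 = 2
h_2 = 5.5
x_3 = 3
y_3 = 10
z_3 = 6
r_3 = 1
x_4 = 5
y_4 = 7.5
z_4 = 7
d_4 = 2.5
h_4 = 3.5
x_5 = 9.5
y_5 = 6.5
z_5 = 7.5
x_6 = 5
y_6 = 4
z_6 = 2.5
x_7 = 10.5
y_7 = 6.5
z_7 = 9
r_7 = 1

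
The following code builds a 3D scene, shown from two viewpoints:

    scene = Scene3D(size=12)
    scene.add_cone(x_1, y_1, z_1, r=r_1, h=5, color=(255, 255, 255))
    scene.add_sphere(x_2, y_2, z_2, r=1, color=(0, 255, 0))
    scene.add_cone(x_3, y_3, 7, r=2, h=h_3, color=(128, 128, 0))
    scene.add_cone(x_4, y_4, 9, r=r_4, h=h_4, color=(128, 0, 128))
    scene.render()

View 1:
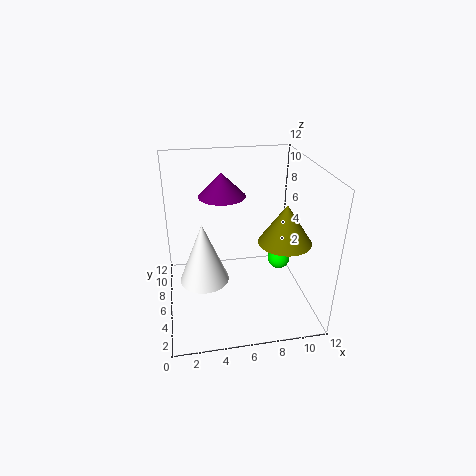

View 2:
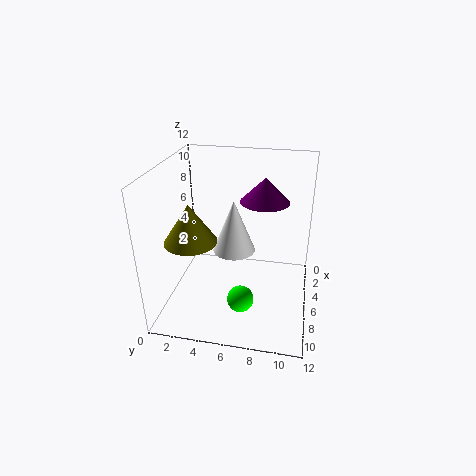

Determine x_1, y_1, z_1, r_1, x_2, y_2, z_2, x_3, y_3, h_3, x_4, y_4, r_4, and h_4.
x_1 = 3; y_1 = 5; z_1 = 3; r_1 = 2; x_2 = 10; y_2 = 7; z_2 = 3; x_3 = 9; y_3 = 3; h_3 = 3; x_4 = 5; y_4 = 8; r_4 = 2; h_4 = 2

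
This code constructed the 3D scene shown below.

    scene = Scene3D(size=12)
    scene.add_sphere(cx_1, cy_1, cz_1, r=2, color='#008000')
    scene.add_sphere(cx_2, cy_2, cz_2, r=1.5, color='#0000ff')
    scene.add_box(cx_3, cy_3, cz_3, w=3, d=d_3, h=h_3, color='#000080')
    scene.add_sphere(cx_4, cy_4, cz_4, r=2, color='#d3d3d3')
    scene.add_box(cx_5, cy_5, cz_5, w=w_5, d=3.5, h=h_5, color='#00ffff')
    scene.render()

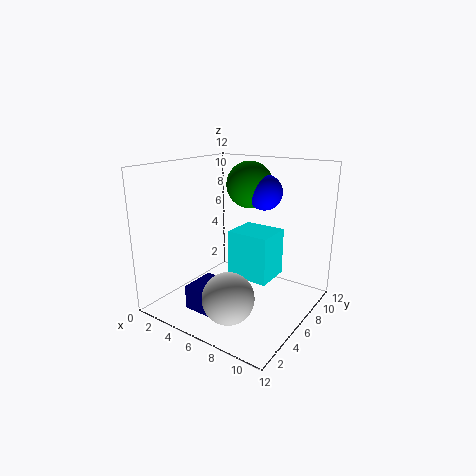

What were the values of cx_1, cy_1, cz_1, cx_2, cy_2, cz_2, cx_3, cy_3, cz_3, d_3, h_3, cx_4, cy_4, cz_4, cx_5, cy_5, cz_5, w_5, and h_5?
cx_1 = 5.5
cy_1 = 8.5
cz_1 = 10
cx_2 = 7
cy_2 = 8.5
cz_2 = 9.5
cx_3 = 3.5
cy_3 = 2
cz_3 = 0.5
d_3 = 3
h_3 = 2
cx_4 = 7.5
cy_4 = 2.5
cz_4 = 2.5
cx_5 = 3.5
cy_5 = 8
cz_5 = 1
w_5 = 4
h_5 = 4.5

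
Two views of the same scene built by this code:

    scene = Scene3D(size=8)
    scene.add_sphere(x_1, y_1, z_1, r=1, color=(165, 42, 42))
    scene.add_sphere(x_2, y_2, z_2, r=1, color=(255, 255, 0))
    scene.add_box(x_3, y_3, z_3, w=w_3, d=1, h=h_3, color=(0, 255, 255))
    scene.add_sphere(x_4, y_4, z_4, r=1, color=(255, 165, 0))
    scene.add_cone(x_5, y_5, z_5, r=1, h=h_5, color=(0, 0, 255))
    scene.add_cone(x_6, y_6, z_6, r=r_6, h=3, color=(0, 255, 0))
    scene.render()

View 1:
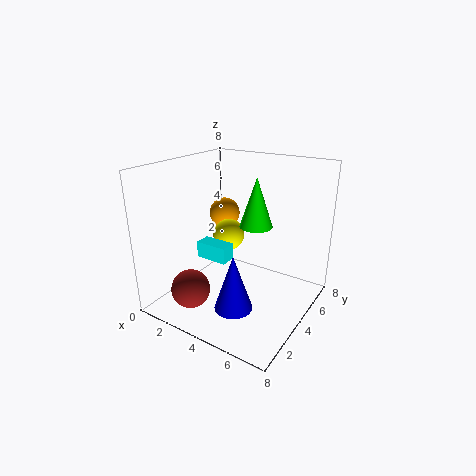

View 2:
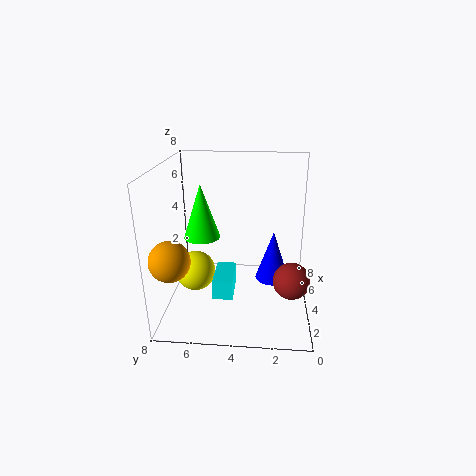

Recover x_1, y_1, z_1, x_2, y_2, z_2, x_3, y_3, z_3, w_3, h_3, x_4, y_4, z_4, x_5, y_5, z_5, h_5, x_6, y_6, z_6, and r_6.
x_1 = 3
y_1 = 1
z_1 = 2
x_2 = 2
y_2 = 6
z_2 = 3
x_3 = 1
y_3 = 4
z_3 = 2
w_3 = 2
h_3 = 1
x_4 = 1
y_4 = 7
z_4 = 4
x_5 = 5
y_5 = 2
z_5 = 1
h_5 = 3
x_6 = 4
y_6 = 6
z_6 = 4
r_6 = 1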